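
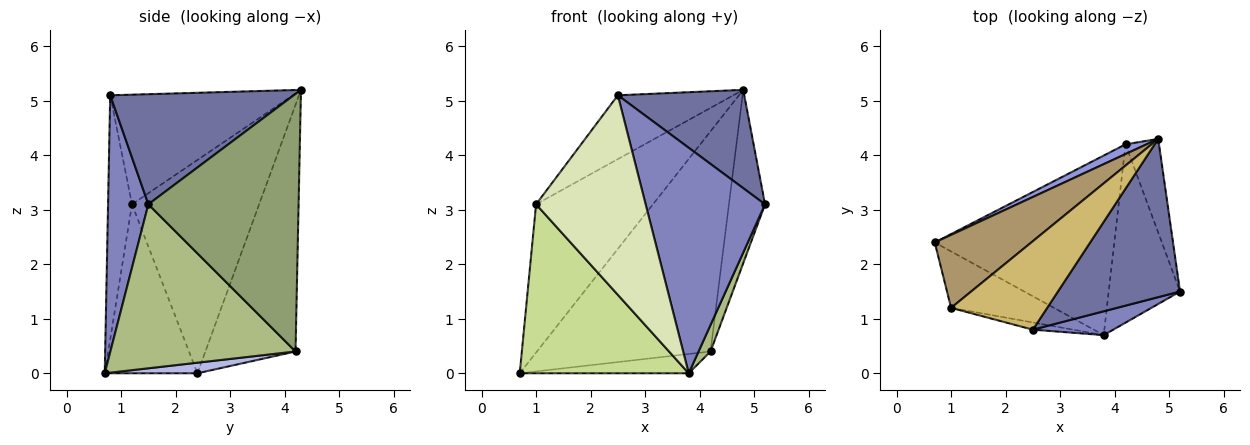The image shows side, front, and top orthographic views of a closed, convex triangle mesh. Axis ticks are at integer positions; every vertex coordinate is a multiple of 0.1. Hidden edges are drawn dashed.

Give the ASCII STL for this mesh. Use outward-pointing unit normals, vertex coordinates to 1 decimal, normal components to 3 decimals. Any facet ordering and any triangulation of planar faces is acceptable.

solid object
 facet normal 0.608 -0.419 0.674
  outer loop
   vertex 2.5 0.8 5.1
   vertex 5.2 1.5 3.1
   vertex 4.8 4.3 5.2
  endloop
 endfacet
 facet normal 0.318 -0.943 0.100
  outer loop
   vertex 2.5 0.8 5.1
   vertex 3.8 0.7 0.0
   vertex 5.2 1.5 3.1
  endloop
 endfacet
 facet normal -0.461 0.887 0.039
  outer loop
   vertex 4.2 4.2 0.4
   vertex 0.7 2.4 0.0
   vertex 4.8 4.3 5.2
  endloop
 endfacet
 facet normal 0.059 0.107 -0.993
  outer loop
   vertex 4.2 4.2 0.4
   vertex 3.8 0.7 0.0
   vertex 0.7 2.4 0.0
  endloop
 endfacet
 facet normal 0.965 0.232 -0.125
  outer loop
   vertex 4.2 4.2 0.4
   vertex 4.8 4.3 5.2
   vertex 5.2 1.5 3.1
  endloop
 endfacet
 facet normal 0.915 -0.059 -0.398
  outer loop
   vertex 4.2 4.2 0.4
   vertex 5.2 1.5 3.1
   vertex 3.8 0.7 0.0
  endloop
 endfacet
 facet normal -0.461 -0.841 -0.281
  outer loop
   vertex 1.0 1.2 3.1
   vertex 0.7 2.4 0.0
   vertex 3.8 0.7 0.0
  endloop
 endfacet
 facet normal -0.213 -0.976 -0.035
  outer loop
   vertex 1.0 1.2 3.1
   vertex 3.8 0.7 0.0
   vertex 2.5 0.8 5.1
  endloop
 endfacet
 facet normal -0.698 0.642 0.316
  outer loop
   vertex 1.0 1.2 3.1
   vertex 4.8 4.3 5.2
   vertex 0.7 2.4 0.0
  endloop
 endfacet
 facet normal -0.679 0.429 0.595
  outer loop
   vertex 1.0 1.2 3.1
   vertex 2.5 0.8 5.1
   vertex 4.8 4.3 5.2
  endloop
 endfacet
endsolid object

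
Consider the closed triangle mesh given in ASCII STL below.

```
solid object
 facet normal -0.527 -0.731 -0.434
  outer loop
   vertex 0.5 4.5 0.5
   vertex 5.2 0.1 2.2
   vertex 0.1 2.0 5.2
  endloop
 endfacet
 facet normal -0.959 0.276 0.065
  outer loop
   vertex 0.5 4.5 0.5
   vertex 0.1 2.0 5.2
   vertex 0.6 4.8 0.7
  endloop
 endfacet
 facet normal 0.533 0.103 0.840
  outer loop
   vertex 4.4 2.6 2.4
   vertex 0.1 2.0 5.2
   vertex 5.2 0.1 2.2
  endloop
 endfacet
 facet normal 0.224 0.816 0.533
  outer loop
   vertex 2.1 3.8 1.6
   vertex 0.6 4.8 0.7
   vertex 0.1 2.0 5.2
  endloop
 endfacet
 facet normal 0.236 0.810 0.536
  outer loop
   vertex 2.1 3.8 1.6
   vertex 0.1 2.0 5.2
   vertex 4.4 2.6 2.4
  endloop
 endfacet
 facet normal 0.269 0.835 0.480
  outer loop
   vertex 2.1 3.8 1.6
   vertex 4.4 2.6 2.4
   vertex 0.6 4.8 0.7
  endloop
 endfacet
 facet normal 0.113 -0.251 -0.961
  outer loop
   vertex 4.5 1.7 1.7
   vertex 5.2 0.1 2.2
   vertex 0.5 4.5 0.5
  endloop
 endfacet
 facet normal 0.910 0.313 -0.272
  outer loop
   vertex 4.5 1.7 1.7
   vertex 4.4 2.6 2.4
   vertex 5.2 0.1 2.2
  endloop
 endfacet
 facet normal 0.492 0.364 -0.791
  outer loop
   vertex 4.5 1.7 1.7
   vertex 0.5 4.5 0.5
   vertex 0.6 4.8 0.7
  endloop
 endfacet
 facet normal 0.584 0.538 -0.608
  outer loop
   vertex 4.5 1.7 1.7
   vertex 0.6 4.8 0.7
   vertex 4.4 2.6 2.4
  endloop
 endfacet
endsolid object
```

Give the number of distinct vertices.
7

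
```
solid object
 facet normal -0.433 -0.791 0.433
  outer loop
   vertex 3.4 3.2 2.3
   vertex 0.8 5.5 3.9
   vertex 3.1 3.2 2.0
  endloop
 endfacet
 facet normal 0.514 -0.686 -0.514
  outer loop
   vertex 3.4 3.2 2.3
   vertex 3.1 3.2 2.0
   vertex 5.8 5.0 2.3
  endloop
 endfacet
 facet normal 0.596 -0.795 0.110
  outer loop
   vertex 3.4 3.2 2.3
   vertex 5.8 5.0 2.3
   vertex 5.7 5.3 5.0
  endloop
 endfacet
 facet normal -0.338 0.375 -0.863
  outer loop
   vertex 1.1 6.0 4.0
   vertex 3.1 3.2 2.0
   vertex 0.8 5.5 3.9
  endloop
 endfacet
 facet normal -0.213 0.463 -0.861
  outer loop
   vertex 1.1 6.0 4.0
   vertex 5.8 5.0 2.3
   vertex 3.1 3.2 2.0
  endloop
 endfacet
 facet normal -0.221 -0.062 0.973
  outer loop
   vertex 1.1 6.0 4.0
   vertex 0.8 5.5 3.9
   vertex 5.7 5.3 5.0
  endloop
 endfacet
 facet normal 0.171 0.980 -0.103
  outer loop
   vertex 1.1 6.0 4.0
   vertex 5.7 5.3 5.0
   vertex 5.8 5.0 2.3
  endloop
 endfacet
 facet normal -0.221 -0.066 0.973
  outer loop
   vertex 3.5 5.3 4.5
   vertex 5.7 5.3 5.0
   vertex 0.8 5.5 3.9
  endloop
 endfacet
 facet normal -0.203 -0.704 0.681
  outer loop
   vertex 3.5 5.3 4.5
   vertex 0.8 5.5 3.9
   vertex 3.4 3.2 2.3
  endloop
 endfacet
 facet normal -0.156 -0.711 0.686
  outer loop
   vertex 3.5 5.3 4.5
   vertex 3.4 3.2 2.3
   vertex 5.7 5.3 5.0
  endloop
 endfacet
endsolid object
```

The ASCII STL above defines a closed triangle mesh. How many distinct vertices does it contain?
7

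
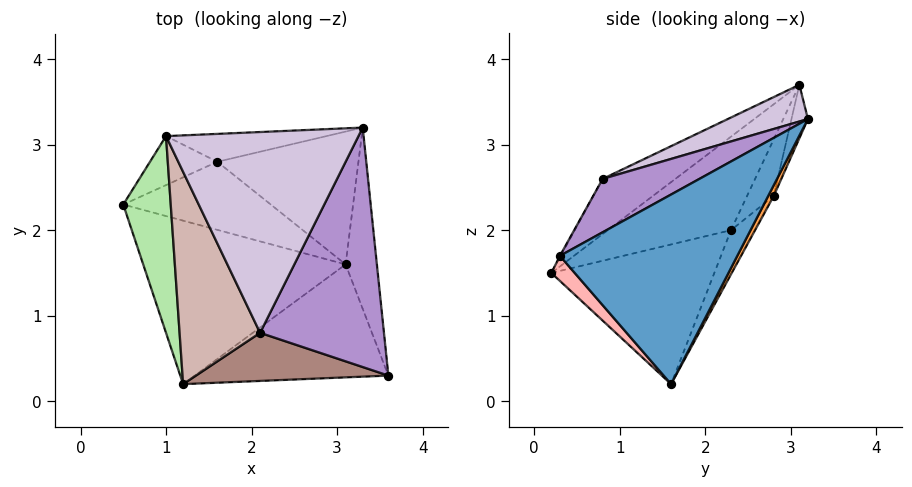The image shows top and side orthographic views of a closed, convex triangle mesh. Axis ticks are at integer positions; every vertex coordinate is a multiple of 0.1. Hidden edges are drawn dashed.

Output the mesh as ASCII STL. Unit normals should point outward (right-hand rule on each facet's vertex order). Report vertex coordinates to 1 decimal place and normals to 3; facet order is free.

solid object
 facet normal 0.969 0.188 -0.160
  outer loop
   vertex 3.1 1.6 0.2
   vertex 3.3 3.2 3.3
   vertex 3.6 0.3 1.7
  endloop
 endfacet
 facet normal -0.167 0.813 -0.557
  outer loop
   vertex 1.6 2.8 2.4
   vertex 3.1 1.6 0.2
   vertex 0.5 2.3 2.0
  endloop
 endfacet
 facet normal 0.035 0.887 -0.460
  outer loop
   vertex 1.6 2.8 2.4
   vertex 3.3 3.2 3.3
   vertex 3.1 1.6 0.2
  endloop
 endfacet
 facet normal -0.285 0.897 -0.338
  outer loop
   vertex 1.6 2.8 2.4
   vertex 0.5 2.3 2.0
   vertex 1.0 3.1 3.7
  endloop
 endfacet
 facet normal -0.087 0.961 -0.262
  outer loop
   vertex 1.6 2.8 2.4
   vertex 1.0 3.1 3.7
   vertex 3.3 3.2 3.3
  endloop
 endfacet
 facet normal -0.826 -0.375 0.420
  outer loop
   vertex 1.2 0.2 1.5
   vertex 1.0 3.1 3.7
   vertex 0.5 2.3 2.0
  endloop
 endfacet
 facet normal -0.568 0.007 -0.823
  outer loop
   vertex 1.2 0.2 1.5
   vertex 0.5 2.3 2.0
   vertex 3.1 1.6 0.2
  endloop
 endfacet
 facet normal 0.086 -0.738 -0.669
  outer loop
   vertex 1.2 0.2 1.5
   vertex 3.1 1.6 0.2
   vertex 3.6 0.3 1.7
  endloop
 endfacet
 facet normal 0.359 -0.422 0.832
  outer loop
   vertex 2.1 0.8 2.6
   vertex 3.6 0.3 1.7
   vertex 3.3 3.2 3.3
  endloop
 endfacet
 facet normal 0.175 -0.355 0.918
  outer loop
   vertex 2.1 0.8 2.6
   vertex 3.3 3.2 3.3
   vertex 1.0 3.1 3.7
  endloop
 endfacet
 facet normal -0.004 -0.877 0.481
  outer loop
   vertex 2.1 0.8 2.6
   vertex 1.2 0.2 1.5
   vertex 3.6 0.3 1.7
  endloop
 endfacet
 facet normal -0.471 -0.554 0.687
  outer loop
   vertex 2.1 0.8 2.6
   vertex 1.0 3.1 3.7
   vertex 1.2 0.2 1.5
  endloop
 endfacet
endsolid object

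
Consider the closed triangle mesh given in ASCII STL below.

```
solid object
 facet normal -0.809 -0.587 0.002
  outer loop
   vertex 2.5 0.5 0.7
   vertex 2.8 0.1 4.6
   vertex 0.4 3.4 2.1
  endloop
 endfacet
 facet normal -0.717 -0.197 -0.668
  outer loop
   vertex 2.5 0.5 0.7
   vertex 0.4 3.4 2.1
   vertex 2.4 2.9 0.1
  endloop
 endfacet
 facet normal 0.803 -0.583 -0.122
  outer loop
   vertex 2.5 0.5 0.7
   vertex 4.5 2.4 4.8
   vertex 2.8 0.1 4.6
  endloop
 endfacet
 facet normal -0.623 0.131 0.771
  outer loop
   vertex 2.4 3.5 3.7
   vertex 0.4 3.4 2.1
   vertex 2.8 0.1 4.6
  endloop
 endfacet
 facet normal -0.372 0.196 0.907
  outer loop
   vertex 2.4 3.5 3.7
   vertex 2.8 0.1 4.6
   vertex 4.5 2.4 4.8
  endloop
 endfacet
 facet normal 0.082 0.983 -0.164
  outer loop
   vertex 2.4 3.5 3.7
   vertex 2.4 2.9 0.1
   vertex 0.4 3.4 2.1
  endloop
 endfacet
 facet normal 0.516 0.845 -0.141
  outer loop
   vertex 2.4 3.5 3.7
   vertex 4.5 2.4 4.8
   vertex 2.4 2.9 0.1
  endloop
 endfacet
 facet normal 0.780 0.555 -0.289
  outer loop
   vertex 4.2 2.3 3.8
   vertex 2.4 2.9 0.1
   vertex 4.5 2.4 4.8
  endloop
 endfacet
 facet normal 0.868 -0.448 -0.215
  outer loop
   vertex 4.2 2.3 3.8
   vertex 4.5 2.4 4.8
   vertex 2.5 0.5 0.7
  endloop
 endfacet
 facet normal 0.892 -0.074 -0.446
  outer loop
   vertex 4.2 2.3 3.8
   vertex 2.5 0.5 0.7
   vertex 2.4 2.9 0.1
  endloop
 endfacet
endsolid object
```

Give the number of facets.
10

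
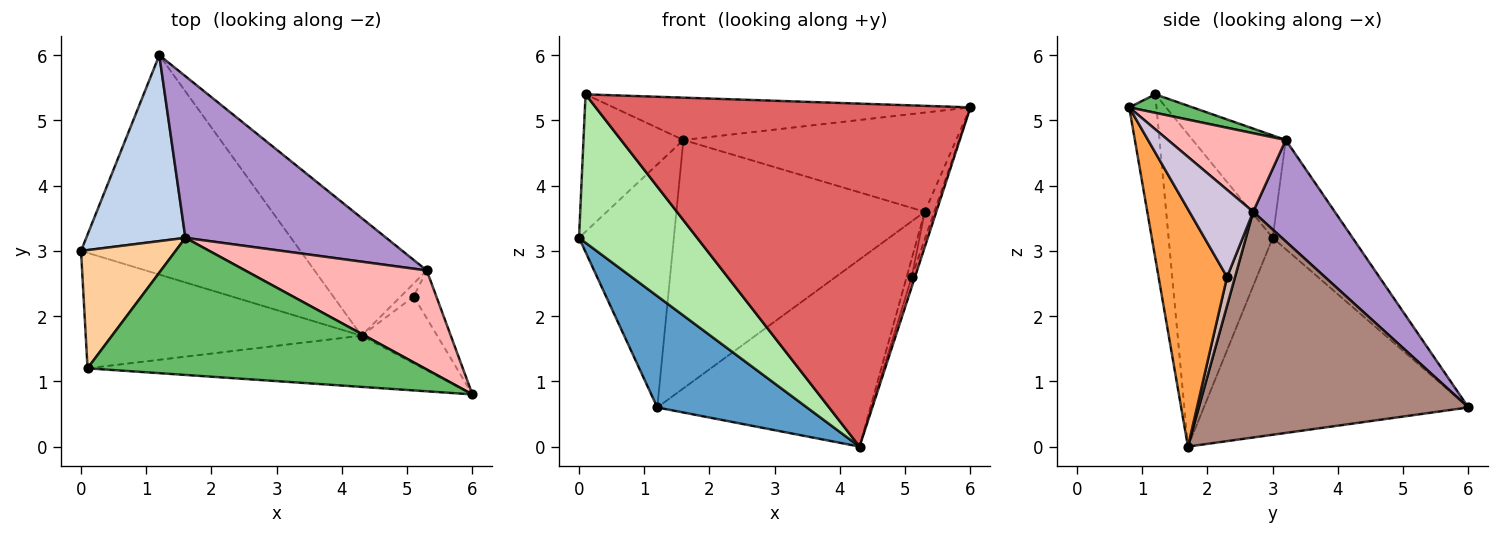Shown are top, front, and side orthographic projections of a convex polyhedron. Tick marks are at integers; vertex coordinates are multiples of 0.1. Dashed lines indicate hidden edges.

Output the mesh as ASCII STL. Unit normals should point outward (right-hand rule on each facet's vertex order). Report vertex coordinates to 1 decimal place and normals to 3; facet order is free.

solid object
 facet normal -0.625 -0.353 -0.696
  outer loop
   vertex 4.3 1.7 0.0
   vertex 0.0 3.0 3.2
   vertex 1.2 6.0 0.6
  endloop
 endfacet
 facet normal -0.556 0.660 0.505
  outer loop
   vertex 1.6 3.2 4.7
   vertex 1.2 6.0 0.6
   vertex 0.0 3.0 3.2
  endloop
 endfacet
 facet normal 0.952 0.045 -0.303
  outer loop
   vertex 5.1 2.3 2.6
   vertex 6.0 0.8 5.2
   vertex 4.3 1.7 0.0
  endloop
 endfacet
 facet normal -0.577 0.619 0.533
  outer loop
   vertex 0.1 1.2 5.4
   vertex 1.6 3.2 4.7
   vertex 0.0 3.0 3.2
  endloop
 endfacet
 facet normal 0.052 0.295 0.954
  outer loop
   vertex 0.1 1.2 5.4
   vertex 6.0 0.8 5.2
   vertex 1.6 3.2 4.7
  endloop
 endfacet
 facet normal -0.571 -0.648 -0.504
  outer loop
   vertex 0.1 1.2 5.4
   vertex 0.0 3.0 3.2
   vertex 4.3 1.7 0.0
  endloop
 endfacet
 facet normal -0.072 -0.986 -0.147
  outer loop
   vertex 0.1 1.2 5.4
   vertex 4.3 1.7 0.0
   vertex 6.0 0.8 5.2
  endloop
 endfacet
 facet normal 0.292 0.677 0.676
  outer loop
   vertex 5.3 2.7 3.6
   vertex 1.6 3.2 4.7
   vertex 6.0 0.8 5.2
  endloop
 endfacet
 facet normal 0.266 0.808 0.526
  outer loop
   vertex 5.3 2.7 3.6
   vertex 1.2 6.0 0.6
   vertex 1.6 3.2 4.7
  endloop
 endfacet
 facet normal 0.958 0.143 -0.249
  outer loop
   vertex 5.3 2.7 3.6
   vertex 6.0 0.8 5.2
   vertex 5.1 2.3 2.6
  endloop
 endfacet
 facet normal 0.731 0.578 -0.363
  outer loop
   vertex 5.3 2.7 3.6
   vertex 4.3 1.7 0.0
   vertex 1.2 6.0 0.6
  endloop
 endfacet
 facet normal 0.788 0.501 -0.358
  outer loop
   vertex 5.3 2.7 3.6
   vertex 5.1 2.3 2.6
   vertex 4.3 1.7 0.0
  endloop
 endfacet
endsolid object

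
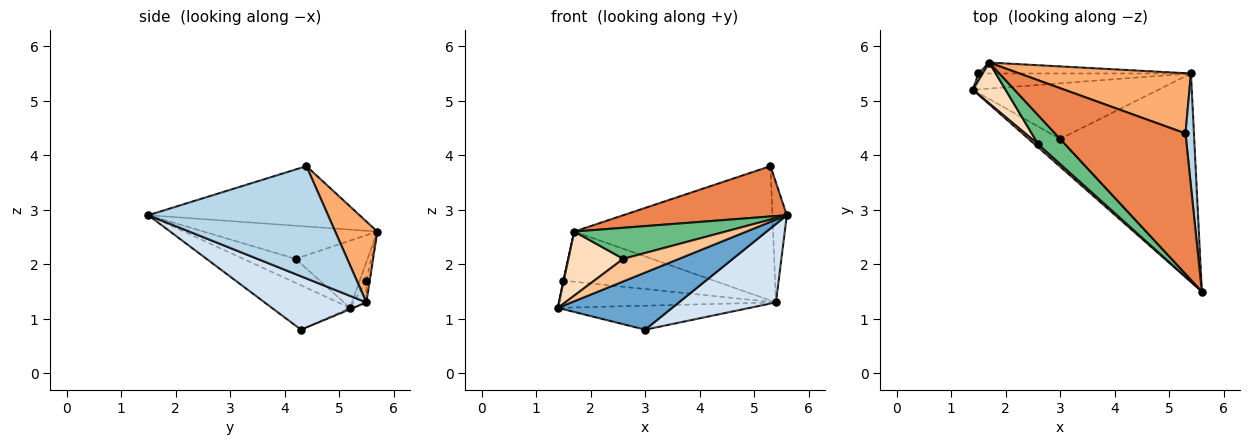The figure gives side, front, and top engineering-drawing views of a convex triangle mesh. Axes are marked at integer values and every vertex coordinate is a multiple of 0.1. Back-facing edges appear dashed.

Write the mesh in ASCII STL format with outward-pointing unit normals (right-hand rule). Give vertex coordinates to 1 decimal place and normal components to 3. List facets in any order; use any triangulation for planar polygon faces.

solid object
 facet normal -0.524 -0.766 -0.373
  outer loop
   vertex 3.0 4.3 0.8
   vertex 5.6 1.5 2.9
   vertex 1.4 5.2 1.2
  endloop
 endfacet
 facet normal -0.007 0.396 -0.918
  outer loop
   vertex 5.4 5.5 1.3
   vertex 3.0 4.3 0.8
   vertex 1.4 5.2 1.2
  endloop
 endfacet
 facet normal 0.994 0.080 0.075
  outer loop
   vertex 5.4 5.5 1.3
   vertex 5.3 4.4 3.8
   vertex 5.6 1.5 2.9
  endloop
 endfacet
 facet normal 0.349 -0.333 -0.876
  outer loop
   vertex 5.4 5.5 1.3
   vertex 5.6 1.5 2.9
   vertex 3.0 4.3 0.8
  endloop
 endfacet
 facet normal -0.399 -0.309 0.863
  outer loop
   vertex 1.7 5.7 2.6
   vertex 5.6 1.5 2.9
   vertex 5.3 4.4 3.8
  endloop
 endfacet
 facet normal 0.190 0.896 0.402
  outer loop
   vertex 1.7 5.7 2.6
   vertex 5.3 4.4 3.8
   vertex 5.4 5.5 1.3
  endloop
 endfacet
 facet normal -0.680 -0.726 0.100
  outer loop
   vertex 2.6 4.2 2.1
   vertex 1.4 5.2 1.2
   vertex 5.6 1.5 2.9
  endloop
 endfacet
 facet normal -0.742 -0.565 0.361
  outer loop
   vertex 2.6 4.2 2.1
   vertex 1.7 5.7 2.6
   vertex 1.4 5.2 1.2
  endloop
 endfacet
 facet normal -0.643 -0.560 0.522
  outer loop
   vertex 2.6 4.2 2.1
   vertex 5.6 1.5 2.9
   vertex 1.7 5.7 2.6
  endloop
 endfacet
 facet normal -0.052 0.861 -0.506
  outer loop
   vertex 1.5 5.5 1.7
   vertex 5.4 5.5 1.3
   vertex 1.4 5.2 1.2
  endloop
 endfacet
 facet normal -0.972 -0.057 0.229
  outer loop
   vertex 1.5 5.5 1.7
   vertex 1.4 5.2 1.2
   vertex 1.7 5.7 2.6
  endloop
 endfacet
 facet normal -0.022 0.977 -0.212
  outer loop
   vertex 1.5 5.5 1.7
   vertex 1.7 5.7 2.6
   vertex 5.4 5.5 1.3
  endloop
 endfacet
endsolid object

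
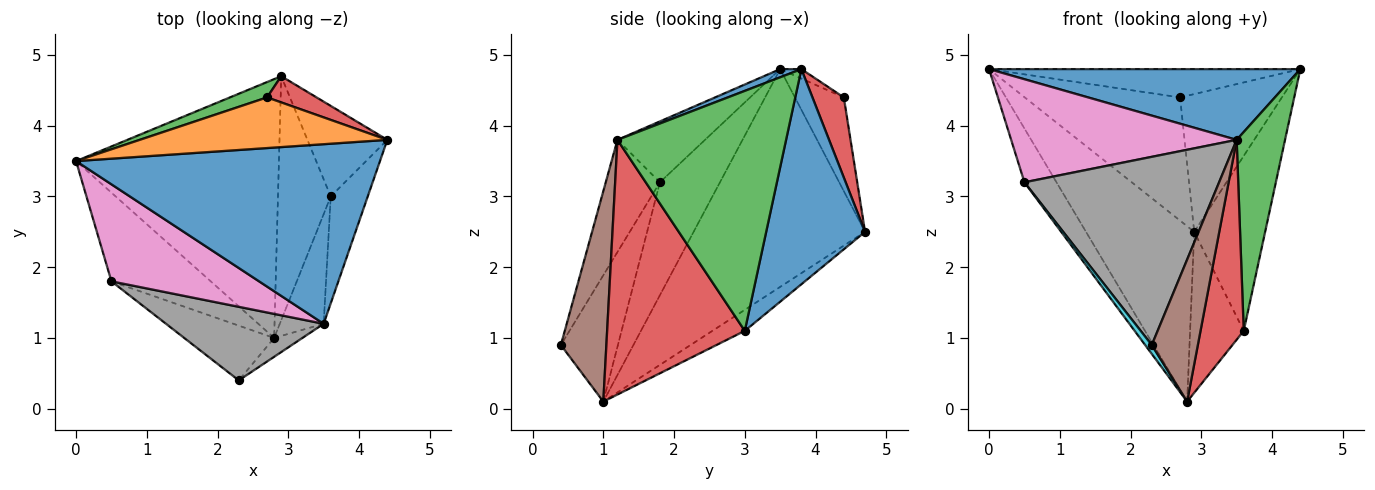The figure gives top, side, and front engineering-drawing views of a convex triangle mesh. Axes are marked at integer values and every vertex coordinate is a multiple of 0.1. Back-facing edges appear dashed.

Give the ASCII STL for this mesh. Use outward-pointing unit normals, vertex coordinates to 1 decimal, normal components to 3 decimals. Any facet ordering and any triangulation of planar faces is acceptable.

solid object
 facet normal 0.025 -0.366 0.930
  outer loop
   vertex 3.5 1.2 3.8
   vertex 4.4 3.8 4.8
   vertex 0.0 3.5 4.8
  endloop
 endfacet
 facet normal -0.033 0.487 0.872
  outer loop
   vertex 2.7 4.4 4.4
   vertex 0.0 3.5 4.8
   vertex 4.4 3.8 4.8
  endloop
 endfacet
 facet normal -0.298 0.947 0.118
  outer loop
   vertex 2.7 4.4 4.4
   vertex 2.9 4.7 2.5
   vertex 0.0 3.5 4.8
  endloop
 endfacet
 facet normal 0.290 0.940 0.179
  outer loop
   vertex 2.7 4.4 4.4
   vertex 4.4 3.8 4.8
   vertex 2.9 4.7 2.5
  endloop
 endfacet
 facet normal -0.664 0.419 -0.619
  outer loop
   vertex 2.8 1.0 0.1
   vertex 0.0 3.5 4.8
   vertex 2.9 4.7 2.5
  endloop
 endfacet
 facet normal 0.700 -0.708 -0.094
  outer loop
   vertex 2.8 1.0 0.1
   vertex 3.5 1.2 3.8
   vertex 2.3 0.4 0.9
  endloop
 endfacet
 facet normal -0.272 -0.701 0.660
  outer loop
   vertex 0.5 1.8 3.2
   vertex 3.5 1.2 3.8
   vertex 0.0 3.5 4.8
  endloop
 endfacet
 facet normal -0.251 -0.902 0.352
  outer loop
   vertex 0.5 1.8 3.2
   vertex 2.3 0.4 0.9
   vertex 3.5 1.2 3.8
  endloop
 endfacet
 facet normal -0.697 0.372 -0.613
  outer loop
   vertex 0.5 1.8 3.2
   vertex 0.0 3.5 4.8
   vertex 2.8 1.0 0.1
  endloop
 endfacet
 facet normal -0.811 -0.094 -0.577
  outer loop
   vertex 0.5 1.8 3.2
   vertex 2.8 1.0 0.1
   vertex 2.3 0.4 0.9
  endloop
 endfacet
 facet normal 0.778 0.558 -0.289
  outer loop
   vertex 3.6 3.0 1.1
   vertex 2.9 4.7 2.5
   vertex 4.4 3.8 4.8
  endloop
 endfacet
 facet normal -0.316 0.522 -0.792
  outer loop
   vertex 3.6 3.0 1.1
   vertex 2.8 1.0 0.1
   vertex 2.9 4.7 2.5
  endloop
 endfacet
 facet normal 0.951 -0.273 -0.147
  outer loop
   vertex 3.6 3.0 1.1
   vertex 4.4 3.8 4.8
   vertex 3.5 1.2 3.8
  endloop
 endfacet
 facet normal 0.941 -0.296 -0.162
  outer loop
   vertex 3.6 3.0 1.1
   vertex 3.5 1.2 3.8
   vertex 2.8 1.0 0.1
  endloop
 endfacet
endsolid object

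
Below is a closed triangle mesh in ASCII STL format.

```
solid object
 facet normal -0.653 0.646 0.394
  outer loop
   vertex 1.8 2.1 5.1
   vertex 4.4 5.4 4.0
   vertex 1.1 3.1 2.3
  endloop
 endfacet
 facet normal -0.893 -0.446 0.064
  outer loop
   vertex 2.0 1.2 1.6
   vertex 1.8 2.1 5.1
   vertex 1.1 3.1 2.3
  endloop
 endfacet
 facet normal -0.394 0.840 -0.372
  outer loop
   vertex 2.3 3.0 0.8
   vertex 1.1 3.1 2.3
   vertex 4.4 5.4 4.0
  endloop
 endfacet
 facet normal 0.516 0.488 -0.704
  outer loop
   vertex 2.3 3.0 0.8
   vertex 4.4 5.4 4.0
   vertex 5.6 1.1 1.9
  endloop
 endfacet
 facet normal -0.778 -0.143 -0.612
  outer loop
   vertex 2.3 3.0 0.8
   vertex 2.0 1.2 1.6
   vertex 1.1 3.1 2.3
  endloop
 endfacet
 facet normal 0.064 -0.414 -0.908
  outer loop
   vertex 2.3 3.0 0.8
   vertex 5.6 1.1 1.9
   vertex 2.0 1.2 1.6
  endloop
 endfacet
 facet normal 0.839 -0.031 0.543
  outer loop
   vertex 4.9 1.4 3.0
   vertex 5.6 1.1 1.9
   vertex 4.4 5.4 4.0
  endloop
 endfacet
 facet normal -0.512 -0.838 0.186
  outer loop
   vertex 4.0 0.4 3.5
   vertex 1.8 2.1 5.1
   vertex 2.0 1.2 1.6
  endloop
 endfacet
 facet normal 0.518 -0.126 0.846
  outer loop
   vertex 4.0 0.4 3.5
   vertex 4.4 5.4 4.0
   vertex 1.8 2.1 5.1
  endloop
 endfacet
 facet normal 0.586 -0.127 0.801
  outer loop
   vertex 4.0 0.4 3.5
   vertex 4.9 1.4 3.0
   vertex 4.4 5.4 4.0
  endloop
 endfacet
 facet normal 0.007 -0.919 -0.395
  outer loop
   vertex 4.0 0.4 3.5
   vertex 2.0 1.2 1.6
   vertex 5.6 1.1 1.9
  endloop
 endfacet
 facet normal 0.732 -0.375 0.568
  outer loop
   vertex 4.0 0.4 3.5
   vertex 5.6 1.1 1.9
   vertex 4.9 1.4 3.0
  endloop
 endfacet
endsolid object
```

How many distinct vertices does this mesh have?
8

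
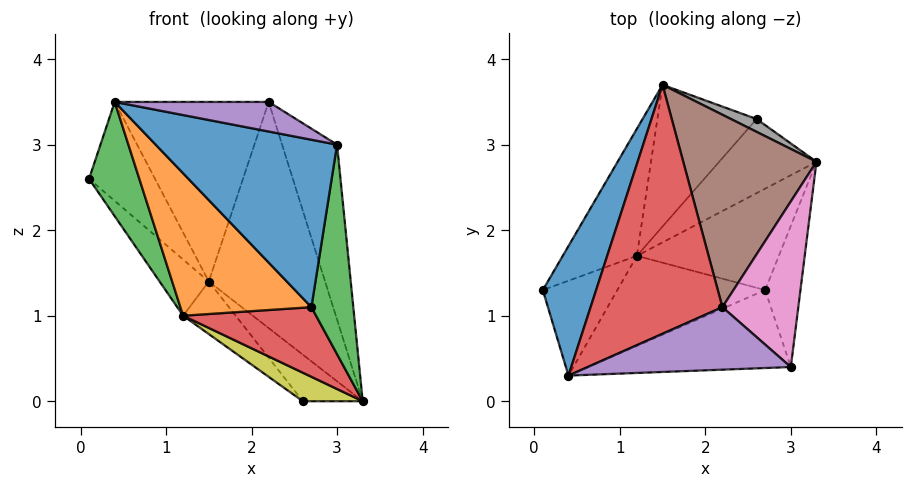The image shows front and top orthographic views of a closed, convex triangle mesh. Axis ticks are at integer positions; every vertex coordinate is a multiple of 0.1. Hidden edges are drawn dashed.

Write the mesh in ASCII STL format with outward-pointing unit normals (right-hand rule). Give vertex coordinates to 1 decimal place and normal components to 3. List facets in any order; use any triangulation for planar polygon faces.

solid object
 facet normal -0.339 0.571 0.748
  outer loop
   vertex 0.4 0.3 3.5
   vertex 1.5 3.7 1.4
   vertex 0.1 1.3 2.6
  endloop
 endfacet
 facet normal -0.828 0.227 -0.513
  outer loop
   vertex 1.2 1.7 1.0
   vertex 0.1 1.3 2.6
   vertex 1.5 3.7 1.4
  endloop
 endfacet
 facet normal -0.544 -0.645 -0.536
  outer loop
   vertex 1.2 1.7 1.0
   vertex 0.4 0.3 3.5
   vertex 0.1 1.3 2.6
  endloop
 endfacet
 facet normal -0.252 0.566 0.785
  outer loop
   vertex 2.2 1.1 3.5
   vertex 1.5 3.7 1.4
   vertex 0.4 0.3 3.5
  endloop
 endfacet
 facet normal 0.187 -0.421 0.888
  outer loop
   vertex 2.2 1.1 3.5
   vertex 0.4 0.3 3.5
   vertex 3.0 0.4 3.0
  endloop
 endfacet
 facet normal 0.663 0.570 0.485
  outer loop
   vertex 2.2 1.1 3.5
   vertex 3.3 2.8 0.0
   vertex 1.5 3.7 1.4
  endloop
 endfacet
 facet normal 0.729 0.497 0.471
  outer loop
   vertex 2.2 1.1 3.5
   vertex 3.0 0.4 3.0
   vertex 3.3 2.8 0.0
  endloop
 endfacet
 facet normal 0.567 0.794 0.219
  outer loop
   vertex 2.6 3.3 0.0
   vertex 1.5 3.7 1.4
   vertex 3.3 2.8 0.0
  endloop
 endfacet
 facet normal -0.248 -0.348 -0.904
  outer loop
   vertex 2.6 3.3 0.0
   vertex 3.3 2.8 0.0
   vertex 1.2 1.7 1.0
  endloop
 endfacet
 facet normal -0.730 0.238 -0.641
  outer loop
   vertex 2.6 3.3 0.0
   vertex 1.2 1.7 1.0
   vertex 1.5 3.7 1.4
  endloop
 endfacet
 facet normal -0.046 -0.906 -0.422
  outer loop
   vertex 2.7 1.3 1.1
   vertex 3.0 0.4 3.0
   vertex 0.4 0.3 3.5
  endloop
 endfacet
 facet normal -0.186 -0.831 -0.525
  outer loop
   vertex 2.7 1.3 1.1
   vertex 0.4 0.3 3.5
   vertex 1.2 1.7 1.0
  endloop
 endfacet
 facet normal 0.724 -0.572 -0.385
  outer loop
   vertex 2.7 1.3 1.1
   vertex 3.3 2.8 0.0
   vertex 3.0 0.4 3.0
  endloop
 endfacet
 facet normal -0.096 -0.564 -0.821
  outer loop
   vertex 2.7 1.3 1.1
   vertex 1.2 1.7 1.0
   vertex 3.3 2.8 0.0
  endloop
 endfacet
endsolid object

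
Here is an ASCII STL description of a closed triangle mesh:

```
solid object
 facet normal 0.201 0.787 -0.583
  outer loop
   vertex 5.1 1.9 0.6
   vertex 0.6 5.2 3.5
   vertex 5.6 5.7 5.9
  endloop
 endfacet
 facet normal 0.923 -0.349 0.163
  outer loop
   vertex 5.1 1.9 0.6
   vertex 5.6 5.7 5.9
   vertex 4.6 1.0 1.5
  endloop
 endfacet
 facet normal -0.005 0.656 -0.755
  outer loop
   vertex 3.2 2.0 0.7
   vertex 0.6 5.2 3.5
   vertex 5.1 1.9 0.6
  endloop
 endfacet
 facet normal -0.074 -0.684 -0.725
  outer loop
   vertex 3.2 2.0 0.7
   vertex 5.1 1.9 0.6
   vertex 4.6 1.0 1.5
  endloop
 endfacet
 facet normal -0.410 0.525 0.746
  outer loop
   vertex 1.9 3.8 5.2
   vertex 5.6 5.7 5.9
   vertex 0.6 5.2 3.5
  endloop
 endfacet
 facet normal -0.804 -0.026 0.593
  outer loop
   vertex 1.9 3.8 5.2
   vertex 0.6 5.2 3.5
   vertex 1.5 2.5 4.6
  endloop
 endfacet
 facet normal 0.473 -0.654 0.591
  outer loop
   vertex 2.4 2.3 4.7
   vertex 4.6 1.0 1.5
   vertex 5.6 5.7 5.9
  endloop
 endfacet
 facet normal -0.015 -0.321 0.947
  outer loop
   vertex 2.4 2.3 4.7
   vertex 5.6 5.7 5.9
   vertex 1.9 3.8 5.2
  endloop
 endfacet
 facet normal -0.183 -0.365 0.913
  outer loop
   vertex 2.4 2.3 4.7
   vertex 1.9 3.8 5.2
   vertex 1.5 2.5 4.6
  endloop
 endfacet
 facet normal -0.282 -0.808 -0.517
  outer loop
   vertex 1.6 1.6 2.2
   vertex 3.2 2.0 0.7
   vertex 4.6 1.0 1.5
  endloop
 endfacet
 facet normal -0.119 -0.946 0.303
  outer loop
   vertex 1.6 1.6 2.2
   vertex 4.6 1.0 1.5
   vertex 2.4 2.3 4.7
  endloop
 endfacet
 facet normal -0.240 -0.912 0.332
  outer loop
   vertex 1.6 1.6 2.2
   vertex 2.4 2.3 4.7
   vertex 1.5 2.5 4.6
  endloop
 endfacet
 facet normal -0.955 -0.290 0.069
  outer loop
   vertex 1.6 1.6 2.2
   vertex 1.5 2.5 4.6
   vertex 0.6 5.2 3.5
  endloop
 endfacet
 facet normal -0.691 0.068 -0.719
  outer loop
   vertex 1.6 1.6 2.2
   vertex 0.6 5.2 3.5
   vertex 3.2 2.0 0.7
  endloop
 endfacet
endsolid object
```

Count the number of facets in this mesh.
14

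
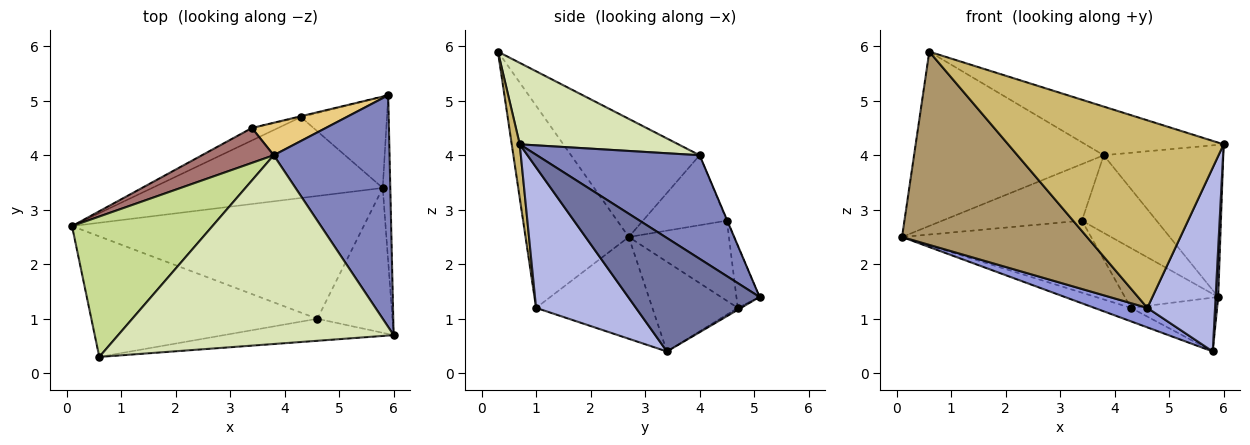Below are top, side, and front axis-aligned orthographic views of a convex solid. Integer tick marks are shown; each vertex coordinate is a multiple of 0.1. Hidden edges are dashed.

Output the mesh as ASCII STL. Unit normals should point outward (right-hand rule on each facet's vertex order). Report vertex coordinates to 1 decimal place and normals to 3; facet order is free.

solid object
 facet normal 0.998 -0.020 -0.066
  outer loop
   vertex 5.8 3.4 0.4
   vertex 5.9 5.1 1.4
   vertex 6.0 0.7 4.2
  endloop
 endfacet
 facet normal 0.599 0.440 0.670
  outer loop
   vertex 3.8 4.0 4.0
   vertex 6.0 0.7 4.2
   vertex 5.9 5.1 1.4
  endloop
 endfacet
 facet normal -0.326 -0.148 -0.934
  outer loop
   vertex 4.6 1.0 1.2
   vertex 0.1 2.7 2.5
   vertex 5.8 3.4 0.4
  endloop
 endfacet
 facet normal 0.757 -0.513 -0.405
  outer loop
   vertex 4.6 1.0 1.2
   vertex 5.8 3.4 0.4
   vertex 6.0 0.7 4.2
  endloop
 endfacet
 facet normal -0.358 0.153 -0.921
  outer loop
   vertex 4.3 4.7 1.2
   vertex 5.8 3.4 0.4
   vertex 0.1 2.7 2.5
  endloop
 endfacet
 facet normal -0.019 0.508 -0.861
  outer loop
   vertex 4.3 4.7 1.2
   vertex 5.9 5.1 1.4
   vertex 5.8 3.4 0.4
  endloop
 endfacet
 facet normal -0.467 0.689 0.555
  outer loop
   vertex 0.6 0.3 5.9
   vertex 3.8 4.0 4.0
   vertex 0.1 2.7 2.5
  endloop
 endfacet
 facet normal 0.275 0.240 0.931
  outer loop
   vertex 0.6 0.3 5.9
   vertex 6.0 0.7 4.2
   vertex 3.8 4.0 4.0
  endloop
 endfacet
 facet normal -0.428 -0.767 -0.478
  outer loop
   vertex 0.6 0.3 5.9
   vertex 0.1 2.7 2.5
   vertex 4.6 1.0 1.2
  endloop
 endfacet
 facet normal 0.037 -0.993 -0.116
  outer loop
   vertex 0.6 0.3 5.9
   vertex 4.6 1.0 1.2
   vertex 6.0 0.7 4.2
  endloop
 endfacet
 facet normal -0.005 0.922 0.386
  outer loop
   vertex 3.4 4.5 2.8
   vertex 3.8 4.0 4.0
   vertex 5.9 5.1 1.4
  endloop
 endfacet
 facet normal -0.241 0.970 -0.014
  outer loop
   vertex 3.4 4.5 2.8
   vertex 5.9 5.1 1.4
   vertex 4.3 4.7 1.2
  endloop
 endfacet
 facet normal -0.456 0.757 0.468
  outer loop
   vertex 3.4 4.5 2.8
   vertex 0.1 2.7 2.5
   vertex 3.8 4.0 4.0
  endloop
 endfacet
 facet normal -0.463 0.874 -0.151
  outer loop
   vertex 3.4 4.5 2.8
   vertex 4.3 4.7 1.2
   vertex 0.1 2.7 2.5
  endloop
 endfacet
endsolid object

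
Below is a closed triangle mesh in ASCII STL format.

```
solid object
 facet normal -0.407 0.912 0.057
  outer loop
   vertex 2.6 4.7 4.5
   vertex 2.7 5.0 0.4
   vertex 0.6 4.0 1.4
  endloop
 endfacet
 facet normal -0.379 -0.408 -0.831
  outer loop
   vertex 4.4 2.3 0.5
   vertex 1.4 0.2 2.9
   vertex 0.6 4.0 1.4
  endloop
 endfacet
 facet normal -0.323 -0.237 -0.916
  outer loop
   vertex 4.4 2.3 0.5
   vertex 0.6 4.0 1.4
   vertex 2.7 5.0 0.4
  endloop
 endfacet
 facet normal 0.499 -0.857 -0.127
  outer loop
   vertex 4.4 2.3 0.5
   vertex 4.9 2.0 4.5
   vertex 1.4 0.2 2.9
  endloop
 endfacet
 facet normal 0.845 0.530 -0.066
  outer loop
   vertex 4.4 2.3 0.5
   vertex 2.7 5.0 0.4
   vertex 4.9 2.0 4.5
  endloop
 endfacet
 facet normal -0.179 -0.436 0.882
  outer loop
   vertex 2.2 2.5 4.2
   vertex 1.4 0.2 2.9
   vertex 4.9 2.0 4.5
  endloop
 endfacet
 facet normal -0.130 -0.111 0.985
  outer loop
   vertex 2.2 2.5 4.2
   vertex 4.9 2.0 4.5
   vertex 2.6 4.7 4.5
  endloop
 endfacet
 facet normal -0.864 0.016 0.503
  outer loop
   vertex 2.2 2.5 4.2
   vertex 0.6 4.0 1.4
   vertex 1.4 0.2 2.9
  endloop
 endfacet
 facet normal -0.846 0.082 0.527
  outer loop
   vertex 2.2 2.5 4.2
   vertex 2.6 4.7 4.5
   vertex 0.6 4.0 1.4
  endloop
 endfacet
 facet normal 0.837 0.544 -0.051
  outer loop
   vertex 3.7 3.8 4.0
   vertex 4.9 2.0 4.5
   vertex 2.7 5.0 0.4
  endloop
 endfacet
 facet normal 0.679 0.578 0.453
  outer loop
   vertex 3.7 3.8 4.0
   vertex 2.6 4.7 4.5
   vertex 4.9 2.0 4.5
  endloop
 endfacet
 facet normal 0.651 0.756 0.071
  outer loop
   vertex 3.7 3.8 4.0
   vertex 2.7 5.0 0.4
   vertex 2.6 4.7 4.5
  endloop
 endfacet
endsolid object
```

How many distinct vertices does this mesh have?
8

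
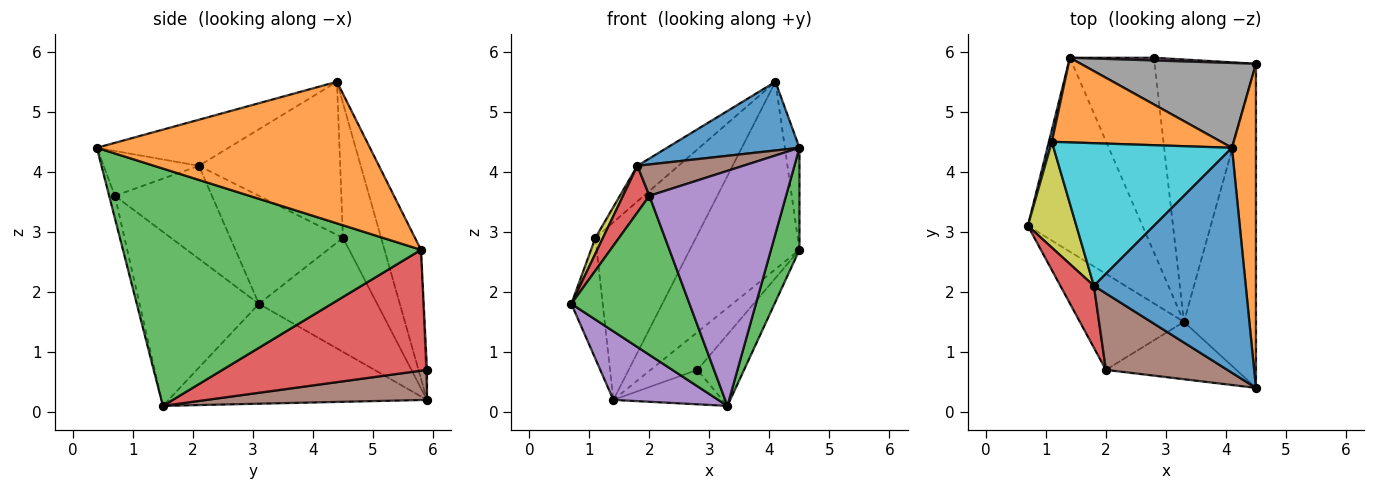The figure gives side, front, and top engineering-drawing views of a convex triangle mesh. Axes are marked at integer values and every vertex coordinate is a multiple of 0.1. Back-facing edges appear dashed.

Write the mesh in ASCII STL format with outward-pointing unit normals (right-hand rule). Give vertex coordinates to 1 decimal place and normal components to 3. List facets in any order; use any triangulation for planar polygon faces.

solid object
 facet normal -0.279 -0.280 0.919
  outer loop
   vertex 1.8 2.1 4.1
   vertex 4.5 0.4 4.4
   vertex 4.1 4.4 5.5
  endloop
 endfacet
 facet normal 0.985 0.053 0.167
  outer loop
   vertex 4.5 5.8 2.7
   vertex 4.1 4.4 5.5
   vertex 4.5 0.4 4.4
  endloop
 endfacet
 facet normal 0.953 -0.091 -0.289
  outer loop
   vertex 4.5 5.8 2.7
   vertex 4.5 0.4 4.4
   vertex 3.3 1.5 0.1
  endloop
 endfacet
 facet normal 0.755 0.172 -0.633
  outer loop
   vertex 4.5 5.8 2.7
   vertex 3.3 1.5 0.1
   vertex 2.8 5.9 0.7
  endloop
 endfacet
 facet normal -0.635 -0.258 -0.728
  outer loop
   vertex 1.4 5.9 0.2
   vertex 3.3 1.5 0.1
   vertex 0.7 3.1 1.8
  endloop
 endfacet
 facet normal 0.332 0.164 -0.929
  outer loop
   vertex 1.4 5.9 0.2
   vertex 2.8 5.9 0.7
   vertex 3.3 1.5 0.1
  endloop
 endfacet
 facet normal -0.026 0.997 0.072
  outer loop
   vertex 1.4 5.9 0.2
   vertex 4.5 5.8 2.7
   vertex 2.8 5.9 0.7
  endloop
 endfacet
 facet normal -0.290 0.872 0.395
  outer loop
   vertex 1.4 5.9 0.2
   vertex 4.1 4.4 5.5
   vertex 4.5 5.8 2.7
  endloop
 endfacet
 facet normal -0.911 -0.061 0.409
  outer loop
   vertex 1.1 4.5 2.9
   vertex 0.7 3.1 1.8
   vertex 1.8 2.1 4.1
  endloop
 endfacet
 facet normal -0.640 0.186 0.746
  outer loop
   vertex 1.1 4.5 2.9
   vertex 1.8 2.1 4.1
   vertex 4.1 4.4 5.5
  endloop
 endfacet
 facet normal -0.966 0.256 0.025
  outer loop
   vertex 1.1 4.5 2.9
   vertex 1.4 5.9 0.2
   vertex 0.7 3.1 1.8
  endloop
 endfacet
 facet normal -0.324 0.854 0.407
  outer loop
   vertex 1.1 4.5 2.9
   vertex 4.1 4.4 5.5
   vertex 1.4 5.9 0.2
  endloop
 endfacet
 facet normal -0.654 -0.648 -0.391
  outer loop
   vertex 2.0 0.7 3.6
   vertex 0.7 3.1 1.8
   vertex 3.3 1.5 0.1
  endloop
 endfacet
 facet normal -0.912 -0.247 0.328
  outer loop
   vertex 2.0 0.7 3.6
   vertex 1.8 2.1 4.1
   vertex 0.7 3.1 1.8
  endloop
 endfacet
 facet normal -0.041 -0.971 -0.237
  outer loop
   vertex 2.0 0.7 3.6
   vertex 3.3 1.5 0.1
   vertex 4.5 0.4 4.4
  endloop
 endfacet
 facet normal -0.323 -0.359 0.876
  outer loop
   vertex 2.0 0.7 3.6
   vertex 4.5 0.4 4.4
   vertex 1.8 2.1 4.1
  endloop
 endfacet
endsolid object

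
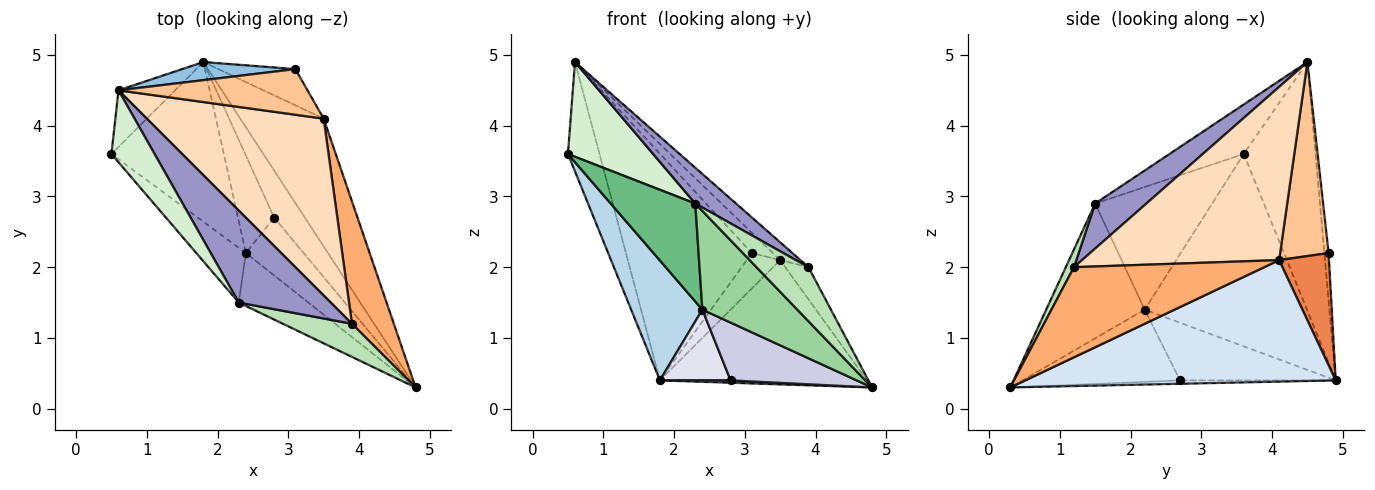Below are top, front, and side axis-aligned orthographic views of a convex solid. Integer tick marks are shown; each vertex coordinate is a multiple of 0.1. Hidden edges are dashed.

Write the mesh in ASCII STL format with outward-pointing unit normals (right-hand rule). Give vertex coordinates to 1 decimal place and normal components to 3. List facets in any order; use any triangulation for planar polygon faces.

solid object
 facet normal -0.896 0.394 -0.204
  outer loop
   vertex 0.6 4.5 4.9
   vertex 1.8 4.9 0.4
   vertex 0.5 3.6 3.6
  endloop
 endfacet
 facet normal -0.034 0.996 0.080
  outer loop
   vertex 3.1 4.8 2.2
   vertex 1.8 4.9 0.4
   vertex 0.6 4.5 4.9
  endloop
 endfacet
 facet normal -0.807 -0.354 -0.472
  outer loop
   vertex 2.4 2.2 1.4
   vertex 0.5 3.6 3.6
   vertex 1.8 4.9 0.4
  endloop
 endfacet
 facet normal 0.722 0.482 -0.496
  outer loop
   vertex 3.5 4.1 2.1
   vertex 4.8 0.3 0.3
   vertex 1.8 4.9 0.4
  endloop
 endfacet
 facet normal 0.722 0.483 -0.495
  outer loop
   vertex 3.5 4.1 2.1
   vertex 1.8 4.9 0.4
   vertex 3.1 4.8 2.2
  endloop
 endfacet
 facet normal 0.901 0.110 0.419
  outer loop
   vertex 3.5 4.1 2.1
   vertex 3.9 1.2 2.0
   vertex 4.8 0.3 0.3
  endloop
 endfacet
 facet normal 0.684 0.296 0.666
  outer loop
   vertex 3.5 4.1 2.1
   vertex 3.1 4.8 2.2
   vertex 0.6 4.5 4.9
  endloop
 endfacet
 facet normal 0.698 0.072 0.713
  outer loop
   vertex 3.5 4.1 2.1
   vertex 0.6 4.5 4.9
   vertex 3.9 1.2 2.0
  endloop
 endfacet
 facet normal -0.770 -0.557 -0.311
  outer loop
   vertex 2.3 1.5 2.9
   vertex 0.5 3.6 3.6
   vertex 2.4 2.2 1.4
  endloop
 endfacet
 facet normal -0.675 -0.651 -0.349
  outer loop
   vertex 2.3 1.5 2.9
   vertex 2.4 2.2 1.4
   vertex 4.8 0.3 0.3
  endloop
 endfacet
 facet normal 0.133 -0.845 0.518
  outer loop
   vertex 2.3 1.5 2.9
   vertex 4.8 0.3 0.3
   vertex 3.9 1.2 2.0
  endloop
 endfacet
 facet normal -0.570 -0.654 0.497
  outer loop
   vertex 2.3 1.5 2.9
   vertex 0.6 4.5 4.9
   vertex 0.5 3.6 3.6
  endloop
 endfacet
 facet normal 0.415 -0.330 0.848
  outer loop
   vertex 2.3 1.5 2.9
   vertex 3.9 1.2 2.0
   vertex 0.6 4.5 4.9
  endloop
 endfacet
 facet normal -0.109 -0.050 -0.993
  outer loop
   vertex 2.8 2.7 0.4
   vertex 1.8 4.9 0.4
   vertex 4.8 0.3 0.3
  endloop
 endfacet
 facet normal -0.662 -0.530 -0.530
  outer loop
   vertex 2.8 2.7 0.4
   vertex 4.8 0.3 0.3
   vertex 2.4 2.2 1.4
  endloop
 endfacet
 facet normal -0.791 -0.359 -0.496
  outer loop
   vertex 2.8 2.7 0.4
   vertex 2.4 2.2 1.4
   vertex 1.8 4.9 0.4
  endloop
 endfacet
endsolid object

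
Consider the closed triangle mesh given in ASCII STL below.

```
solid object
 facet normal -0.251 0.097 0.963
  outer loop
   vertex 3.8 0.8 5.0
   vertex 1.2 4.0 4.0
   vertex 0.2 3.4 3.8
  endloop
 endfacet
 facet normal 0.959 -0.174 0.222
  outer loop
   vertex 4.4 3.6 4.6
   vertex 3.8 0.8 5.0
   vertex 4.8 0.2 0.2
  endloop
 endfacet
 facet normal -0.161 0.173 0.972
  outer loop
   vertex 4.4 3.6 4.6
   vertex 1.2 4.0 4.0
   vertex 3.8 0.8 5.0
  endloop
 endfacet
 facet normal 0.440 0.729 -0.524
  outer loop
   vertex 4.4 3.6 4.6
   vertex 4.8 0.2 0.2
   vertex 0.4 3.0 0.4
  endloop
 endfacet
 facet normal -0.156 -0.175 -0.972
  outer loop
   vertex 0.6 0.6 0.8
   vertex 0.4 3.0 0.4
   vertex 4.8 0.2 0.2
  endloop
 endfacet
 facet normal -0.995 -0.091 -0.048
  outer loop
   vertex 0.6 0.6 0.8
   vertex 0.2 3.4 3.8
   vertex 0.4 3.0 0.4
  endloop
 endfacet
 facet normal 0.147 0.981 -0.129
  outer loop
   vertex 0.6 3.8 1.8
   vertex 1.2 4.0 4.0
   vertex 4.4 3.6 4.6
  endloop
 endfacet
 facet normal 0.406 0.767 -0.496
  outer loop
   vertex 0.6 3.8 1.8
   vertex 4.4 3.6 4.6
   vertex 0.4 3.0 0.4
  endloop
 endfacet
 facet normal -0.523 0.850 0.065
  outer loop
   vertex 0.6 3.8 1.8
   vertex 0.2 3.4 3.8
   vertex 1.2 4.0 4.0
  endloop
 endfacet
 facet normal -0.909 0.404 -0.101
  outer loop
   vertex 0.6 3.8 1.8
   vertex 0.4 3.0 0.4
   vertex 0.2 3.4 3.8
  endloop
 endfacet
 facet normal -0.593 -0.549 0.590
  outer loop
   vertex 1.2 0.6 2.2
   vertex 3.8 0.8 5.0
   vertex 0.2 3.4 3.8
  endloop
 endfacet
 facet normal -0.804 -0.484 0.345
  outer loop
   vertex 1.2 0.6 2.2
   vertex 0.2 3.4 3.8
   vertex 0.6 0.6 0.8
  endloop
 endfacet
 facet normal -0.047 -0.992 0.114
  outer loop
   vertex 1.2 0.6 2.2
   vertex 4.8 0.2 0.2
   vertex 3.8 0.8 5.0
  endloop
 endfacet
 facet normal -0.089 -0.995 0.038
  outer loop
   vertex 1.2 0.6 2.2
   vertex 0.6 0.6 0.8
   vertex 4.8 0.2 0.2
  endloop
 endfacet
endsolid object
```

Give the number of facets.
14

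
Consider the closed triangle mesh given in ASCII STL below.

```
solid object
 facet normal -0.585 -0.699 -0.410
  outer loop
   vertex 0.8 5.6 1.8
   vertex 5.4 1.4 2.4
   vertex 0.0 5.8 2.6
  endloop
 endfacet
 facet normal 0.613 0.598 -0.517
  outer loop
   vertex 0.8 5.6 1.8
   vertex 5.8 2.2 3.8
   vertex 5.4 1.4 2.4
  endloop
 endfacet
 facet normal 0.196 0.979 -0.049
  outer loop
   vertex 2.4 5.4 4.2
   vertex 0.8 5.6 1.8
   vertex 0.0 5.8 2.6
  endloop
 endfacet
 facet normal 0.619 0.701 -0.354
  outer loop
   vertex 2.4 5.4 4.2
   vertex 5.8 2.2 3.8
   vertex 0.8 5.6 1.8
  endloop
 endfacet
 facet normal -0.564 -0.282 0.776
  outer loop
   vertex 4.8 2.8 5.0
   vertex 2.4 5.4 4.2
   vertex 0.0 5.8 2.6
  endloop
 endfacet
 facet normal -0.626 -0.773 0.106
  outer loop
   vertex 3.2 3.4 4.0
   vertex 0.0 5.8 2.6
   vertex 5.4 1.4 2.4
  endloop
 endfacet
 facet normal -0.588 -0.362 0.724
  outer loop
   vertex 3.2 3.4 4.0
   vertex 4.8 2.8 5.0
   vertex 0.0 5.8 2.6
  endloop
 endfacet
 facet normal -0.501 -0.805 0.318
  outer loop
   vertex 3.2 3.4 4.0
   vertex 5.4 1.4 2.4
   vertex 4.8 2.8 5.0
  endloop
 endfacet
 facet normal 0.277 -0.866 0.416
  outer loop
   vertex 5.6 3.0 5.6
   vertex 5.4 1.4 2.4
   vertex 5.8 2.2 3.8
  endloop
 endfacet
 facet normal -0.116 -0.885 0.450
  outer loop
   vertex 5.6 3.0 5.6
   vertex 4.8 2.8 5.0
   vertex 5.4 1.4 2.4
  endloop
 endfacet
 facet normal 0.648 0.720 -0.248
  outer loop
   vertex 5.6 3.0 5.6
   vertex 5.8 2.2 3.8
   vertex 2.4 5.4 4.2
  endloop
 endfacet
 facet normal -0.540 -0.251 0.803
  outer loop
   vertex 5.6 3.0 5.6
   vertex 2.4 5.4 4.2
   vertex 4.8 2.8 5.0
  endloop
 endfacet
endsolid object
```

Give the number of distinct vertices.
8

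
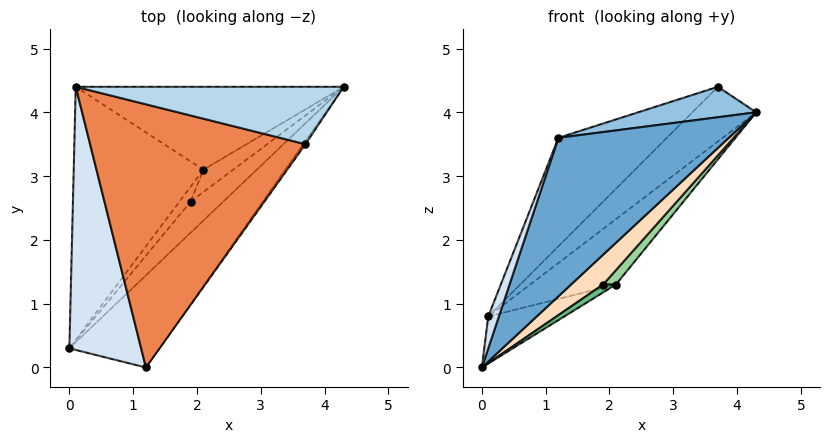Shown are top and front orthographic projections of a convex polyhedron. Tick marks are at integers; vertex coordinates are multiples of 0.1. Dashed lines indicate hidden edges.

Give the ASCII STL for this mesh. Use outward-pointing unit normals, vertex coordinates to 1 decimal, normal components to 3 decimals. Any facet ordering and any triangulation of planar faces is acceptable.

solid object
 facet normal 0.791 -0.529 -0.308
  outer loop
   vertex 1.2 0.0 3.6
   vertex 0.0 0.3 0.0
   vertex 4.3 4.4 4.0
  endloop
 endfacet
 facet normal 0.819 -0.571 -0.058
  outer loop
   vertex 3.7 3.5 4.4
   vertex 1.2 0.0 3.6
   vertex 4.3 4.4 4.0
  endloop
 endfacet
 facet normal -0.483 0.604 0.634
  outer loop
   vertex 0.1 4.4 0.8
   vertex 3.7 3.5 4.4
   vertex 4.3 4.4 4.0
  endloop
 endfacet
 facet normal -0.949 -0.038 0.313
  outer loop
   vertex 0.1 4.4 0.8
   vertex 0.0 0.3 0.0
   vertex 1.2 0.0 3.6
  endloop
 endfacet
 facet normal -0.638 0.293 0.712
  outer loop
   vertex 0.1 4.4 0.8
   vertex 1.2 0.0 3.6
   vertex 3.7 3.5 4.4
  endloop
 endfacet
 facet normal 0.343 0.172 -0.924
  outer loop
   vertex 2.1 3.1 1.3
   vertex 0.0 0.3 0.0
   vertex 0.1 4.4 0.8
  endloop
 endfacet
 facet normal 0.514 0.531 -0.674
  outer loop
   vertex 2.1 3.1 1.3
   vertex 0.1 4.4 0.8
   vertex 4.3 4.4 4.0
  endloop
 endfacet
 facet normal 0.800 -0.415 -0.434
  outer loop
   vertex 1.9 2.6 1.3
   vertex 4.3 4.4 4.0
   vertex 0.0 0.3 0.0
  endloop
 endfacet
 facet normal 0.761 -0.304 -0.573
  outer loop
   vertex 1.9 2.6 1.3
   vertex 0.0 0.3 0.0
   vertex 2.1 3.1 1.3
  endloop
 endfacet
 facet normal 0.804 -0.322 -0.500
  outer loop
   vertex 1.9 2.6 1.3
   vertex 2.1 3.1 1.3
   vertex 4.3 4.4 4.0
  endloop
 endfacet
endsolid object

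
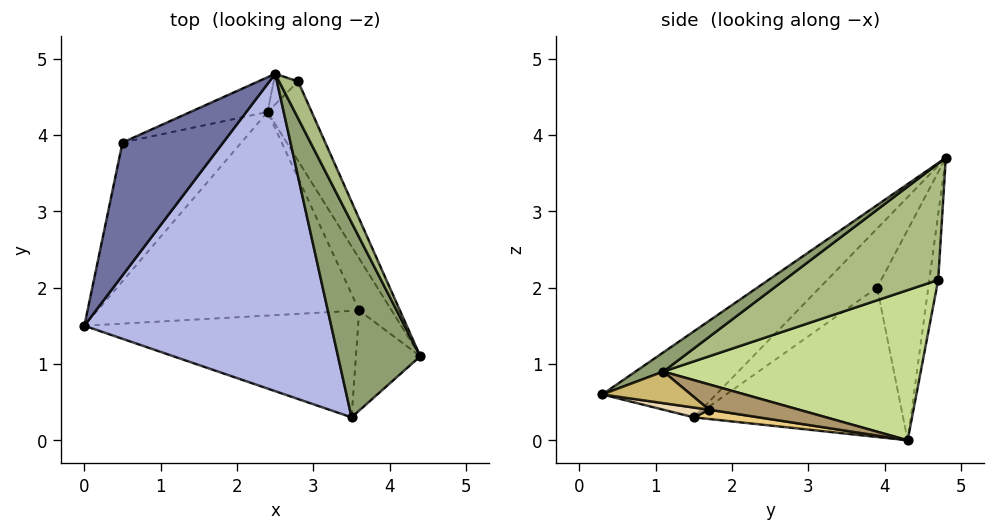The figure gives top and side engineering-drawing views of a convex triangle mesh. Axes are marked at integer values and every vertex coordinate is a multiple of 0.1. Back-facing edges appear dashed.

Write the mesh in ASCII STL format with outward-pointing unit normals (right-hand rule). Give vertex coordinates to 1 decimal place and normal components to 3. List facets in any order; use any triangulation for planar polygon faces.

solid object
 facet normal -0.451 -0.451 0.770
  outer loop
   vertex 0.5 3.9 2.0
   vertex 0.0 1.5 0.3
   vertex 2.5 4.8 3.7
  endloop
 endfacet
 facet normal -0.670 0.517 -0.533
  outer loop
   vertex 0.5 3.9 2.0
   vertex 2.4 4.3 0.0
   vertex 0.0 1.5 0.3
  endloop
 endfacet
 facet normal -0.322 0.939 -0.118
  outer loop
   vertex 0.5 3.9 2.0
   vertex 2.5 4.8 3.7
   vertex 2.4 4.3 0.0
  endloop
 endfacet
 facet normal -0.267 -0.586 0.765
  outer loop
   vertex 3.5 0.3 0.6
   vertex 2.5 4.8 3.7
   vertex 0.0 1.5 0.3
  endloop
 endfacet
 facet normal 0.193 -0.527 0.828
  outer loop
   vertex 3.5 0.3 0.6
   vertex 4.4 1.1 0.9
   vertex 2.5 4.8 3.7
  endloop
 endfacet
 facet normal 0.921 0.359 0.150
  outer loop
   vertex 2.8 4.7 2.1
   vertex 2.5 4.8 3.7
   vertex 4.4 1.1 0.9
  endloop
 endfacet
 facet normal 0.851 0.462 -0.250
  outer loop
   vertex 2.8 4.7 2.1
   vertex 4.4 1.1 0.9
   vertex 2.4 4.3 0.0
  endloop
 endfacet
 facet normal -0.318 0.941 -0.118
  outer loop
   vertex 2.8 4.7 2.1
   vertex 2.4 4.3 0.0
   vertex 2.5 4.8 3.7
  endloop
 endfacet
 facet normal 0.607 0.160 -0.779
  outer loop
   vertex 3.6 1.7 0.4
   vertex 2.4 4.3 0.0
   vertex 4.4 1.1 0.9
  endloop
 endfacet
 facet normal 0.436 -0.158 -0.886
  outer loop
   vertex 3.6 1.7 0.4
   vertex 4.4 1.1 0.9
   vertex 3.5 0.3 0.6
  endloop
 endfacet
 facet normal 0.035 -0.136 -0.990
  outer loop
   vertex 3.6 1.7 0.4
   vertex 0.0 1.5 0.3
   vertex 2.4 4.3 0.0
  endloop
 endfacet
 facet normal 0.035 -0.144 -0.989
  outer loop
   vertex 3.6 1.7 0.4
   vertex 3.5 0.3 0.6
   vertex 0.0 1.5 0.3
  endloop
 endfacet
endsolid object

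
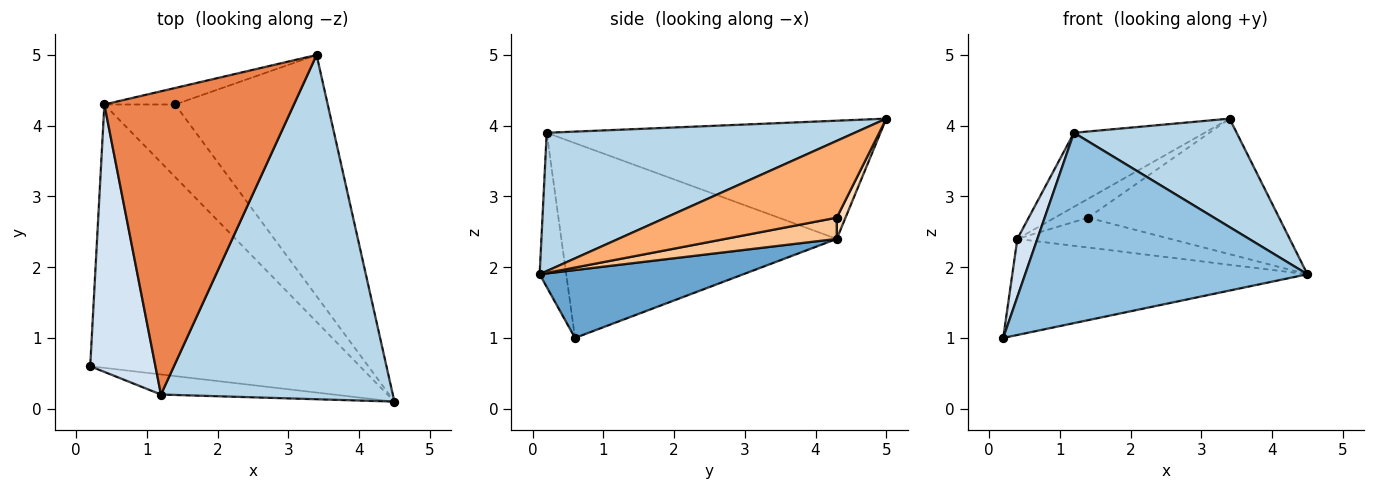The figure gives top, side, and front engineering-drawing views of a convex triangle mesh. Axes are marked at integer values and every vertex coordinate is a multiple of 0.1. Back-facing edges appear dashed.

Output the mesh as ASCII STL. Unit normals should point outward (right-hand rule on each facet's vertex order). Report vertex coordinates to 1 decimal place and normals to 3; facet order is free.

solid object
 facet normal 0.230 0.333 -0.914
  outer loop
   vertex 0.4 4.3 2.4
   vertex 4.5 0.1 1.9
   vertex 0.2 0.6 1.0
  endloop
 endfacet
 facet normal -0.093 -0.990 -0.104
  outer loop
   vertex 1.2 0.2 3.9
   vertex 0.2 0.6 1.0
   vertex 4.5 0.1 1.9
  endloop
 endfacet
 facet normal 0.495 -0.261 0.829
  outer loop
   vertex 1.2 0.2 3.9
   vertex 4.5 0.1 1.9
   vertex 3.4 5.0 4.1
  endloop
 endfacet
 facet normal -0.946 -0.069 0.317
  outer loop
   vertex 1.2 0.2 3.9
   vertex 0.4 4.3 2.4
   vertex 0.2 0.6 1.0
  endloop
 endfacet
 facet normal -0.518 0.203 0.831
  outer loop
   vertex 1.2 0.2 3.9
   vertex 3.4 5.0 4.1
   vertex 0.4 4.3 2.4
  endloop
 endfacet
 facet normal 0.402 0.449 -0.798
  outer loop
   vertex 1.4 4.3 2.7
   vertex 3.4 5.0 4.1
   vertex 4.5 0.1 1.9
  endloop
 endfacet
 facet normal 0.267 0.367 -0.891
  outer loop
   vertex 1.4 4.3 2.7
   vertex 4.5 0.1 1.9
   vertex 0.4 4.3 2.4
  endloop
 endfacet
 facet normal 0.194 0.738 -0.646
  outer loop
   vertex 1.4 4.3 2.7
   vertex 0.4 4.3 2.4
   vertex 3.4 5.0 4.1
  endloop
 endfacet
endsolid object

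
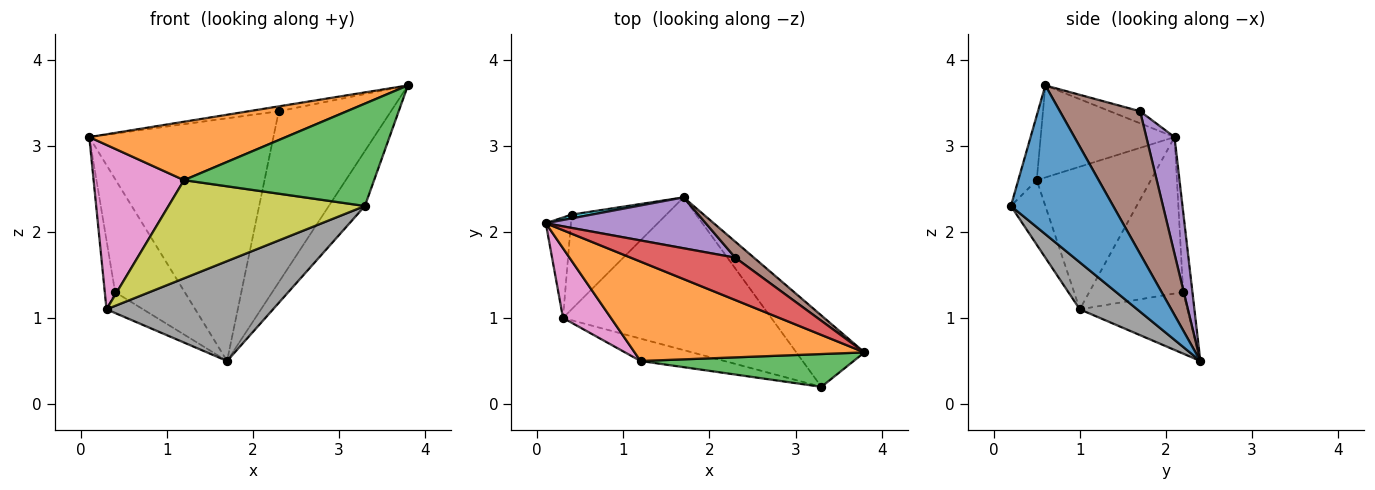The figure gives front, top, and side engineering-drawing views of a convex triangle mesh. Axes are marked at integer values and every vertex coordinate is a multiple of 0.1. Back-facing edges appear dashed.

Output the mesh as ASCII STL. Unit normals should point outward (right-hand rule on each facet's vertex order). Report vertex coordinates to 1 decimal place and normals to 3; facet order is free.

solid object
 facet normal 0.866 0.305 -0.396
  outer loop
   vertex 3.3 0.2 2.3
   vertex 1.7 2.4 0.5
   vertex 3.8 0.6 3.7
  endloop
 endfacet
 facet normal -0.326 -0.479 0.815
  outer loop
   vertex 1.2 0.5 2.6
   vertex 3.8 0.6 3.7
   vertex 0.1 2.1 3.1
  endloop
 endfacet
 facet normal -0.092 -0.948 0.304
  outer loop
   vertex 1.2 0.5 2.6
   vertex 3.3 0.2 2.3
   vertex 3.8 0.6 3.7
  endloop
 endfacet
 facet normal -0.114 0.114 0.987
  outer loop
   vertex 2.3 1.7 3.4
   vertex 0.1 2.1 3.1
   vertex 3.8 0.6 3.7
  endloop
 endfacet
 facet normal 0.148 0.968 0.203
  outer loop
   vertex 2.3 1.7 3.4
   vertex 1.7 2.4 0.5
   vertex 0.1 2.1 3.1
  endloop
 endfacet
 facet normal 0.580 0.811 0.076
  outer loop
   vertex 2.3 1.7 3.4
   vertex 3.8 0.6 3.7
   vertex 1.7 2.4 0.5
  endloop
 endfacet
 facet normal -0.758 -0.601 0.255
  outer loop
   vertex 0.3 1.0 1.1
   vertex 1.2 0.5 2.6
   vertex 0.1 2.1 3.1
  endloop
 endfacet
 facet normal 0.185 -0.538 -0.822
  outer loop
   vertex 0.3 1.0 1.1
   vertex 1.7 2.4 0.5
   vertex 3.3 0.2 2.3
  endloop
 endfacet
 facet normal -0.169 -0.961 -0.219
  outer loop
   vertex 0.3 1.0 1.1
   vertex 3.3 0.2 2.3
   vertex 1.2 0.5 2.6
  endloop
 endfacet
 facet normal -0.132 0.991 0.033
  outer loop
   vertex 0.4 2.2 1.3
   vertex 0.1 2.1 3.1
   vertex 1.7 2.4 0.5
  endloop
 endfacet
 facet normal -0.982 0.108 -0.158
  outer loop
   vertex 0.4 2.2 1.3
   vertex 0.3 1.0 1.1
   vertex 0.1 2.1 3.1
  endloop
 endfacet
 facet normal -0.536 0.182 -0.825
  outer loop
   vertex 0.4 2.2 1.3
   vertex 1.7 2.4 0.5
   vertex 0.3 1.0 1.1
  endloop
 endfacet
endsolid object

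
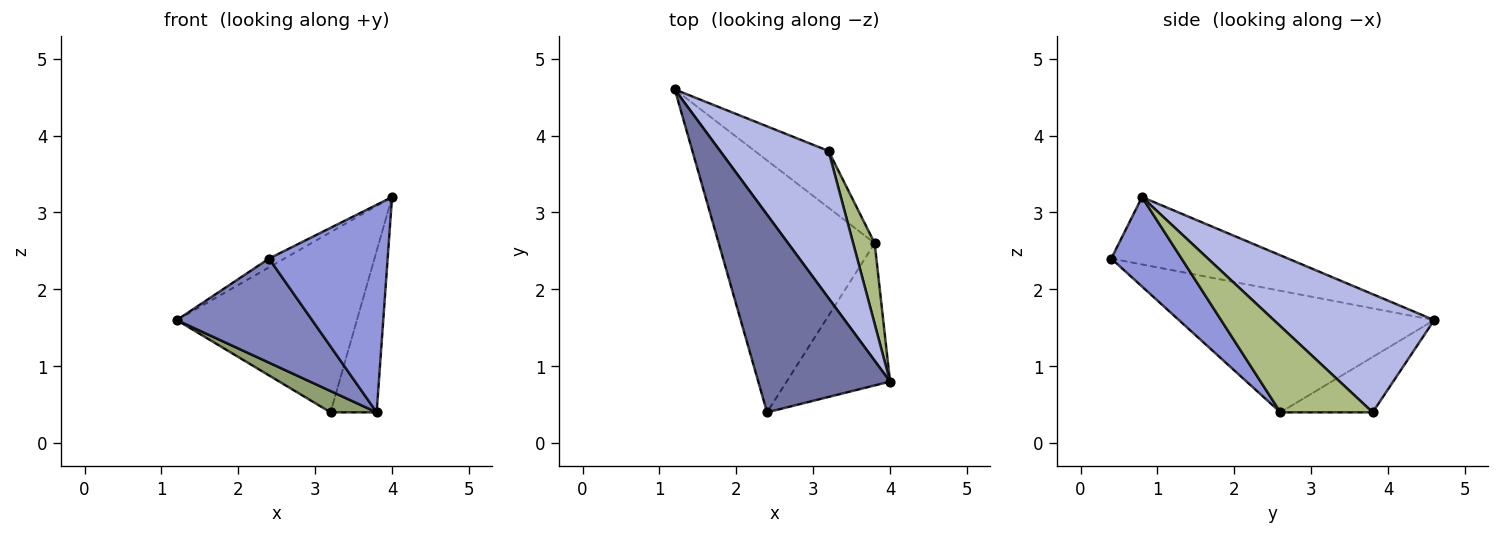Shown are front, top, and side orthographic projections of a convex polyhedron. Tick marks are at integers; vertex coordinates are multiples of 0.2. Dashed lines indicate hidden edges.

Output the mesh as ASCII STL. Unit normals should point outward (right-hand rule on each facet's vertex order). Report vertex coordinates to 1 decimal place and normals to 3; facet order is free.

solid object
 facet normal -0.455 0.040 0.890
  outer loop
   vertex 2.4 0.4 2.4
   vertex 4.0 0.8 3.2
   vertex 1.2 4.6 1.6
  endloop
 endfacet
 facet normal -0.584 -0.310 -0.750
  outer loop
   vertex 3.8 2.6 0.4
   vertex 2.4 0.4 2.4
   vertex 1.2 4.6 1.6
  endloop
 endfacet
 facet normal 0.439 -0.741 -0.508
  outer loop
   vertex 3.8 2.6 0.4
   vertex 4.0 0.8 3.2
   vertex 2.4 0.4 2.4
  endloop
 endfacet
 facet normal 0.568 0.638 0.521
  outer loop
   vertex 3.2 3.8 0.4
   vertex 1.2 4.6 1.6
   vertex 4.0 0.8 3.2
  endloop
 endfacet
 facet normal -0.575 -0.287 -0.766
  outer loop
   vertex 3.2 3.8 0.4
   vertex 3.8 2.6 0.4
   vertex 1.2 4.6 1.6
  endloop
 endfacet
 facet normal 0.873 0.436 0.218
  outer loop
   vertex 3.2 3.8 0.4
   vertex 4.0 0.8 3.2
   vertex 3.8 2.6 0.4
  endloop
 endfacet
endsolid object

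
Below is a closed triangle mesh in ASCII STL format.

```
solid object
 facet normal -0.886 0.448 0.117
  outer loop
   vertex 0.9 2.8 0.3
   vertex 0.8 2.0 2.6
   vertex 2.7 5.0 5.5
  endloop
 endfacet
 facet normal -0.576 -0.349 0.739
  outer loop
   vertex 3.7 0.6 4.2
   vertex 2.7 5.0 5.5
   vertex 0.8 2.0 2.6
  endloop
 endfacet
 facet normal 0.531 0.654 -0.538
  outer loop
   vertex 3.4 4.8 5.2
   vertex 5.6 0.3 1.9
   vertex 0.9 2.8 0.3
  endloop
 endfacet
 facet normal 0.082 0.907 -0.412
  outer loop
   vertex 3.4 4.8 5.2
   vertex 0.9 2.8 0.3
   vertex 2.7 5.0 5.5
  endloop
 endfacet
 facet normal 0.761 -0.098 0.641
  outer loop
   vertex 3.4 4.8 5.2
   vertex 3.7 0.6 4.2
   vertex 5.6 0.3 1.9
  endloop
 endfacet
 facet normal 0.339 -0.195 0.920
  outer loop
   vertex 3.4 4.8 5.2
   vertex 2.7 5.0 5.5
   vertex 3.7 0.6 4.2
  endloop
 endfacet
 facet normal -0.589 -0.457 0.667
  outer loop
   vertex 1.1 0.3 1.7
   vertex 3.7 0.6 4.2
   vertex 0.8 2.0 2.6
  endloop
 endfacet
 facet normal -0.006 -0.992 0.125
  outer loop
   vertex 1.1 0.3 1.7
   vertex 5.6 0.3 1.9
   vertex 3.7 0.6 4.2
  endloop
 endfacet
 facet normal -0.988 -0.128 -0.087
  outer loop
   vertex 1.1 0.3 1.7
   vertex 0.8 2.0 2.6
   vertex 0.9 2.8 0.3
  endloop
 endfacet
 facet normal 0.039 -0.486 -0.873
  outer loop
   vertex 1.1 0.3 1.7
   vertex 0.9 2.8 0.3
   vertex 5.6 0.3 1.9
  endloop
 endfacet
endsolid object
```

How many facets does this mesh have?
10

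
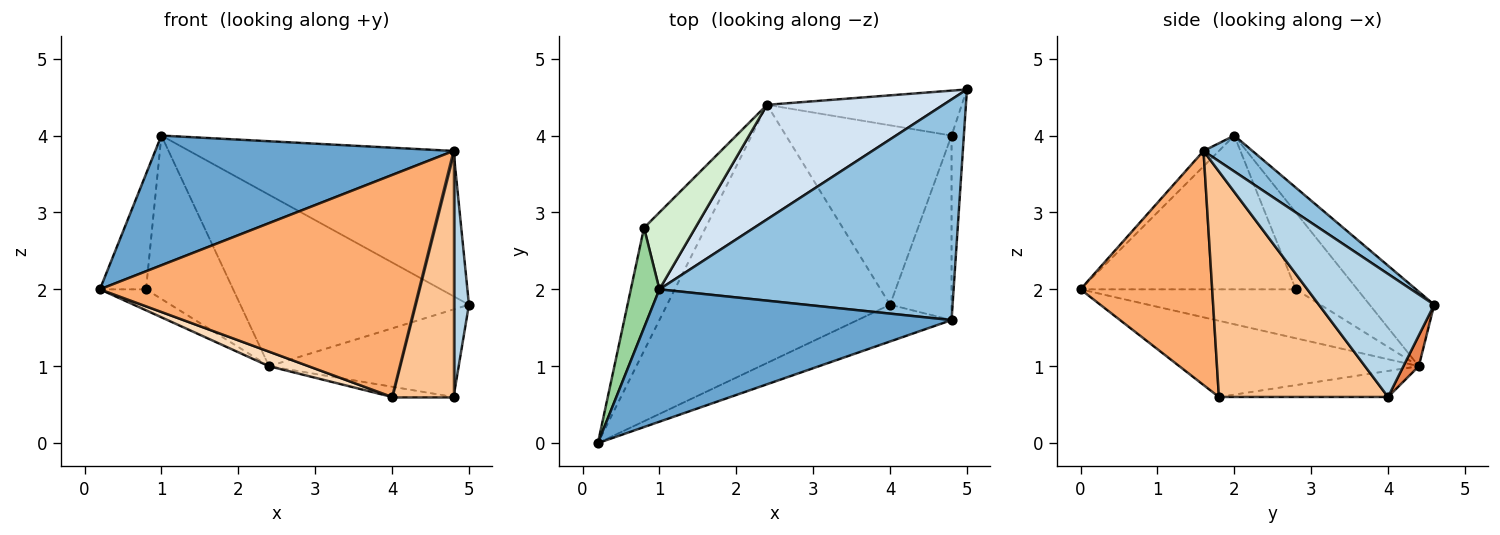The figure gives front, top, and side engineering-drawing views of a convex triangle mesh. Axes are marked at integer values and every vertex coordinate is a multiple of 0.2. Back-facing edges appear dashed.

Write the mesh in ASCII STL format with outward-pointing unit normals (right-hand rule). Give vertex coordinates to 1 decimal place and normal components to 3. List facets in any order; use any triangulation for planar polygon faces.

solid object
 facet normal -0.036 -0.699 0.714
  outer loop
   vertex 4.8 1.6 3.8
   vertex 1.0 2.0 4.0
   vertex 0.2 0.0 2.0
  endloop
 endfacet
 facet normal 0.101 0.547 0.831
  outer loop
   vertex 4.8 1.6 3.8
   vertex 5.0 4.6 1.8
   vertex 1.0 2.0 4.0
  endloop
 endfacet
 facet normal 0.986 -0.132 -0.099
  outer loop
   vertex 4.8 1.6 3.8
   vertex 4.8 4.0 0.6
   vertex 5.0 4.6 1.8
  endloop
 endfacet
 facet normal -0.229 0.809 0.541
  outer loop
   vertex 2.4 4.4 1.0
   vertex 1.0 2.0 4.0
   vertex 5.0 4.6 1.8
  endloop
 endfacet
 facet normal 0.072 0.887 -0.456
  outer loop
   vertex 2.4 4.4 1.0
   vertex 5.0 4.6 1.8
   vertex 4.8 4.0 0.6
  endloop
 endfacet
 facet normal 0.377 -0.914 -0.151
  outer loop
   vertex 4.0 1.8 0.6
   vertex 4.8 1.6 3.8
   vertex 0.2 0.0 2.0
  endloop
 endfacet
 facet normal 0.910 -0.331 -0.248
  outer loop
   vertex 4.0 1.8 0.6
   vertex 4.8 4.0 0.6
   vertex 4.8 1.6 3.8
  endloop
 endfacet
 facet normal -0.323 -0.053 -0.945
  outer loop
   vertex 4.0 1.8 0.6
   vertex 0.2 0.0 2.0
   vertex 2.4 4.4 1.0
  endloop
 endfacet
 facet normal -0.155 0.056 -0.986
  outer loop
   vertex 4.0 1.8 0.6
   vertex 2.4 4.4 1.0
   vertex 4.8 4.0 0.6
  endloop
 endfacet
 facet normal -0.962 0.206 0.179
  outer loop
   vertex 0.8 2.8 2.0
   vertex 0.2 0.0 2.0
   vertex 1.0 2.0 4.0
  endloop
 endfacet
 facet normal -0.617 0.132 -0.776
  outer loop
   vertex 0.8 2.8 2.0
   vertex 2.4 4.4 1.0
   vertex 0.2 0.0 2.0
  endloop
 endfacet
 facet normal -0.538 0.763 0.359
  outer loop
   vertex 0.8 2.8 2.0
   vertex 1.0 2.0 4.0
   vertex 2.4 4.4 1.0
  endloop
 endfacet
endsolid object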